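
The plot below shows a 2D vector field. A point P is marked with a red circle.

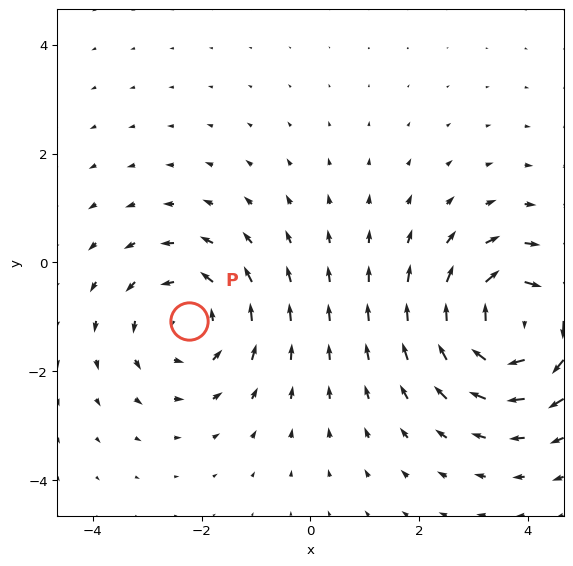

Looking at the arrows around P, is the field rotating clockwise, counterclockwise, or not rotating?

counterclockwise

Near P at (-2.2, -1.1) the arrows circulate counterclockwise. The curl (z-component) there is about +3; positive curl means counterclockwise rotation.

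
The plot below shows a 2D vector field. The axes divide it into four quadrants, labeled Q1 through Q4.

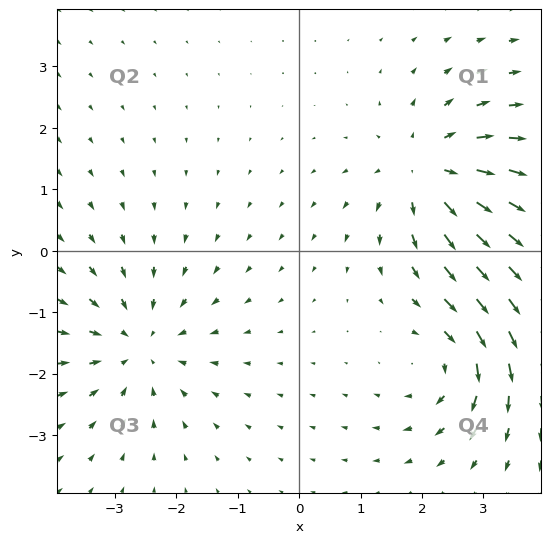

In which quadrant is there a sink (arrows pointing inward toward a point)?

The sink sits at approximately (-2.6, -1.5), which lies in quadrant Q3. The divergence there is about -4, negative as expected for a sink.

Q3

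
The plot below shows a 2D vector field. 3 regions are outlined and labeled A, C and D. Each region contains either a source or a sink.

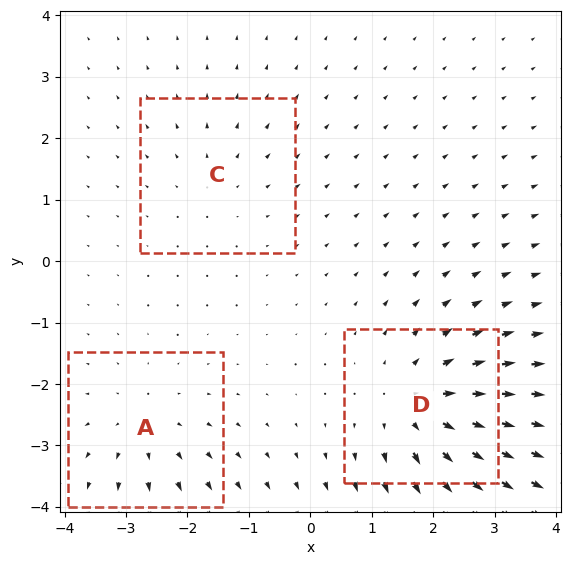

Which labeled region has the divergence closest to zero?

C

Divergence at each region's feature centre — A: about +3, C: about +2, D: about +5. Region C is closest to zero.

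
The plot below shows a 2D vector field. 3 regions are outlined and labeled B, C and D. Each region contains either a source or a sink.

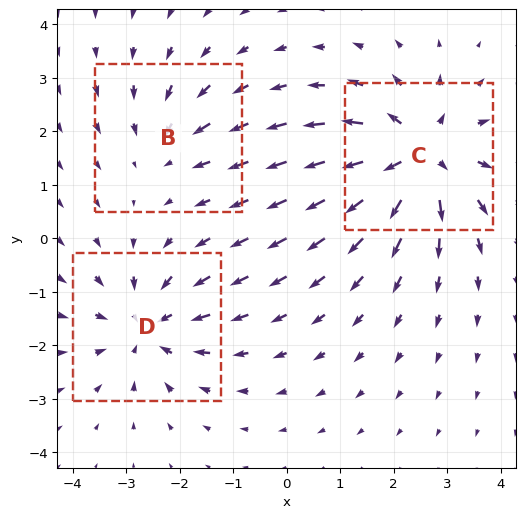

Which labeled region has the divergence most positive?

Divergence at each region's feature centre — B: about -2, C: about +5, D: about -3. Region C is most positive.

C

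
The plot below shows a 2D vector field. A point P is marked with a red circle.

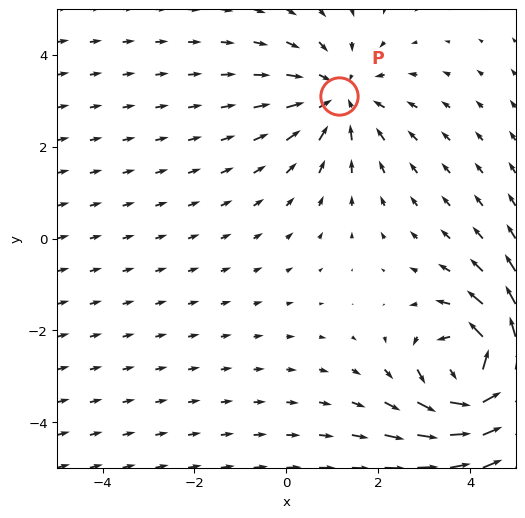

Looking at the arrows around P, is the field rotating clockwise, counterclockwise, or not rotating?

not rotating

Near P at (1.1, 3.1) the arrows show no circulation. The curl there is ≈0.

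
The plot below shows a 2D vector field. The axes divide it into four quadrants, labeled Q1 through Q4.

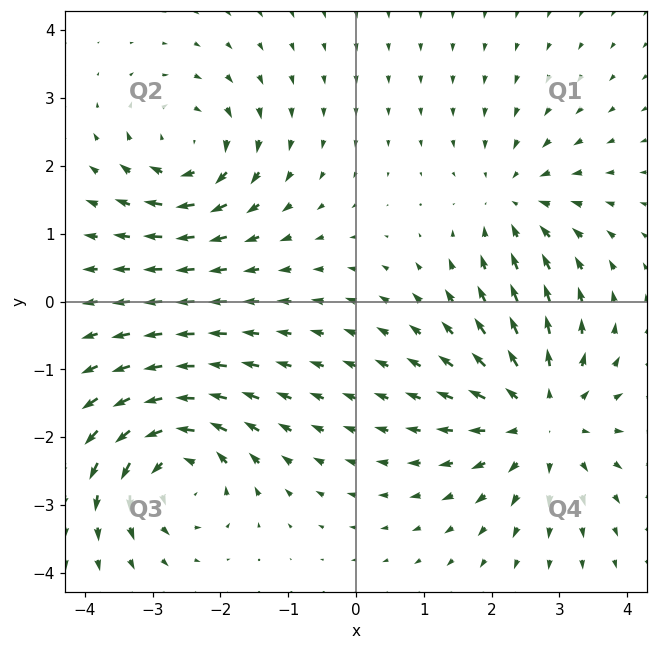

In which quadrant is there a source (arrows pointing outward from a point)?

The source sits at approximately (2.7, -1.7), which lies in quadrant Q4. The divergence there is about +4, positive as expected for a source.

Q4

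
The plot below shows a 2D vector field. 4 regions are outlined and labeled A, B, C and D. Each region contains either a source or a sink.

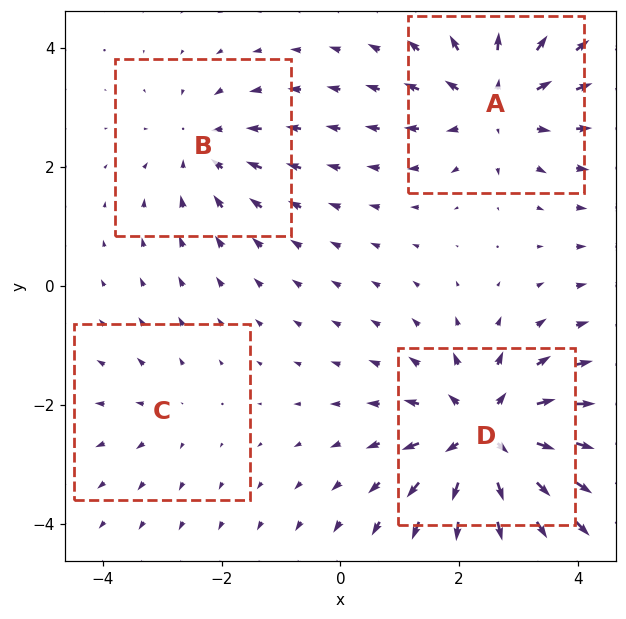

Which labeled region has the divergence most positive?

D

Divergence at each region's feature centre — A: about +5, B: about -4, C: about +2, D: about +7. Region D is most positive.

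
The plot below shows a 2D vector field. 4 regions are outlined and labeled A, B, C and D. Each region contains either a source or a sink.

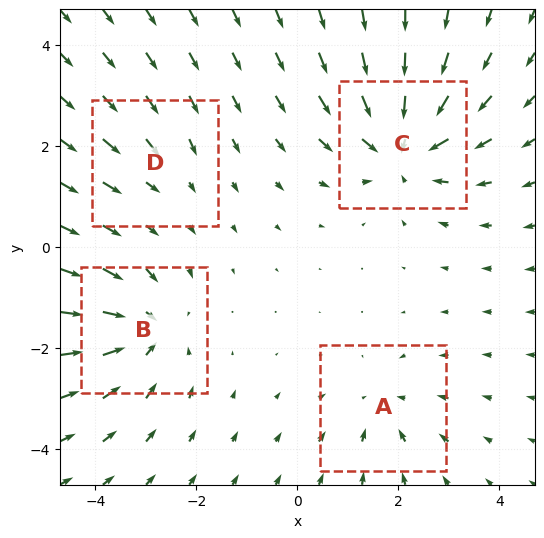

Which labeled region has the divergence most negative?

Divergence at each region's feature centre — A: about -3, B: about -5, C: about -6, D: about -2. Region C is most negative.

C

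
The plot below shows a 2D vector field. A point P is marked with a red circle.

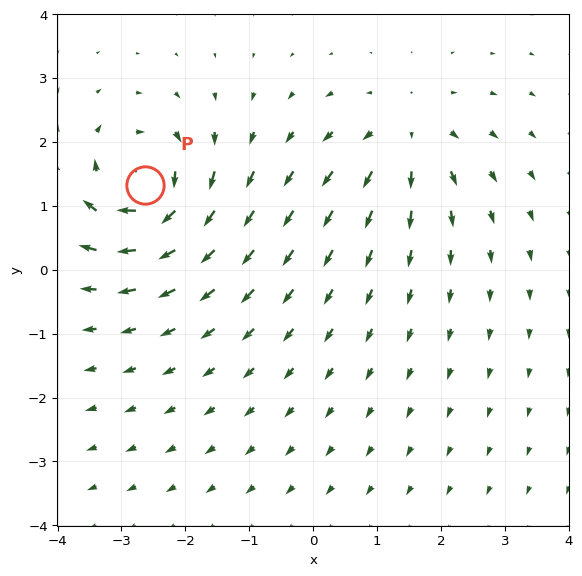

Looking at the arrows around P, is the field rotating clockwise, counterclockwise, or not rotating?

clockwise

Near P at (-2.6, 1.3) the arrows circulate clockwise. The curl (z-component) there is about -6; negative curl means clockwise rotation.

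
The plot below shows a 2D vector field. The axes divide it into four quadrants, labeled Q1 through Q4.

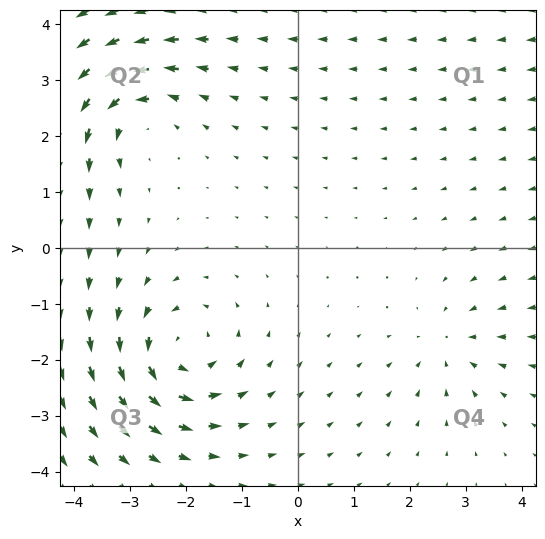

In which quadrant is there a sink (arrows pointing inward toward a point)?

The sink sits at approximately (2.7, -1.7), which lies in quadrant Q4. The divergence there is about -3, negative as expected for a sink.

Q4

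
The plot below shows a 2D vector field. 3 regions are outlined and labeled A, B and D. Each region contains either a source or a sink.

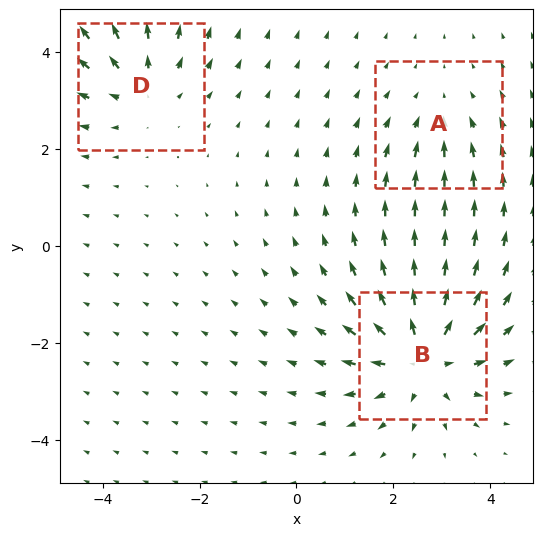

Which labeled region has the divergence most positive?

Divergence at each region's feature centre — A: about -2, B: about +5, D: about +3. Region B is most positive.

B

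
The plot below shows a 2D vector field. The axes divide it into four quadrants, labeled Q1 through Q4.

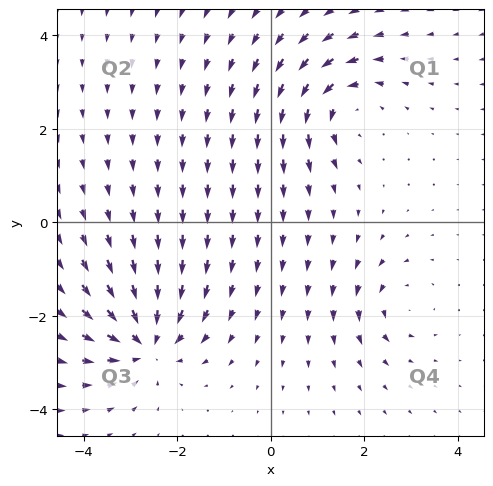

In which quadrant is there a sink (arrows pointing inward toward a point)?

The sink sits at approximately (-2.7, -2.6), which lies in quadrant Q3. The divergence there is about -6, negative as expected for a sink.

Q3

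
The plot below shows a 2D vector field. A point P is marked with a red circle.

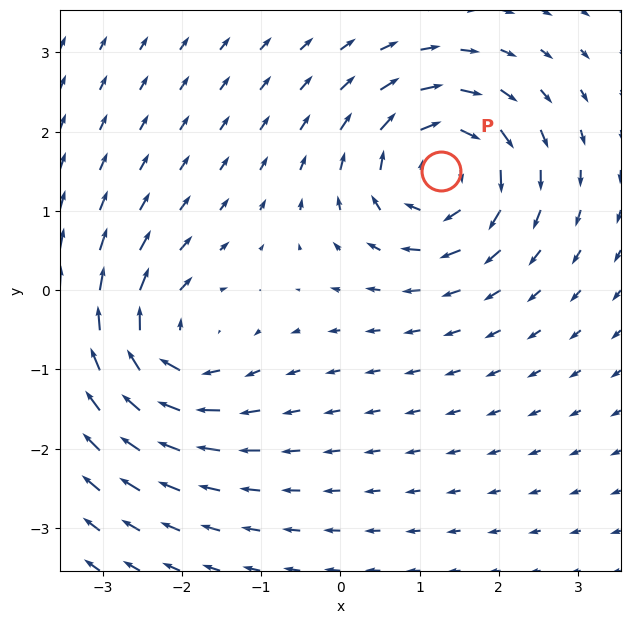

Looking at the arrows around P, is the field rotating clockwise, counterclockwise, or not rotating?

Near P at (1.3, 1.5) the arrows circulate clockwise. The curl (z-component) there is about -7; negative curl means clockwise rotation.

clockwise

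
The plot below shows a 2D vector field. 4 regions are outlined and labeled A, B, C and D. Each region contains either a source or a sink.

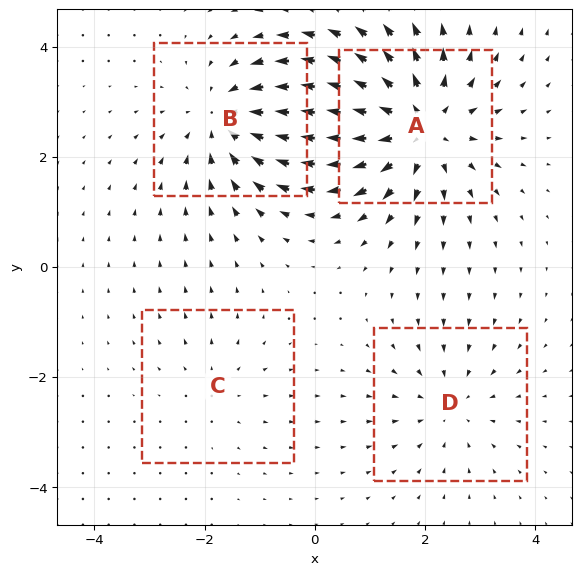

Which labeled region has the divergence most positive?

Divergence at each region's feature centre — A: about +6, B: about -5, C: about +2, D: about -3. Region A is most positive.

A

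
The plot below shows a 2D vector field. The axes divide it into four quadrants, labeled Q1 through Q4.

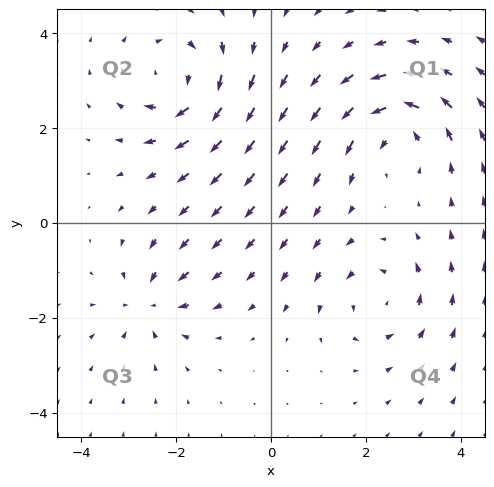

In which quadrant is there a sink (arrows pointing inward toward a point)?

The sink sits at approximately (-2.6, -1.7), which lies in quadrant Q3. The divergence there is about -4, negative as expected for a sink.

Q3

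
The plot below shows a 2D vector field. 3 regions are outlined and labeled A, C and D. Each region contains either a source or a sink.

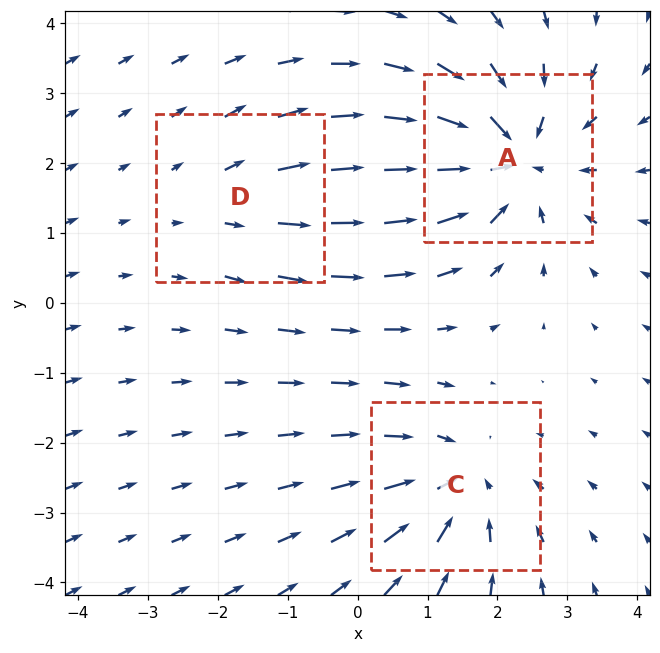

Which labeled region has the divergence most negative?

A

Divergence at each region's feature centre — A: about -4, C: about -3, D: about +2. Region A is most negative.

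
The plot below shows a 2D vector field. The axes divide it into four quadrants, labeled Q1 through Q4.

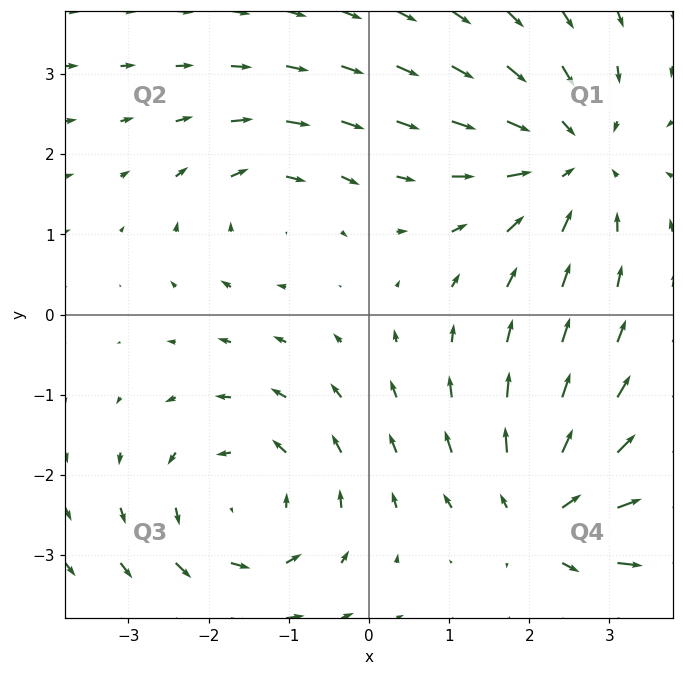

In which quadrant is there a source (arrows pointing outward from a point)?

Q4

The source sits at approximately (2.2, -2.5), which lies in quadrant Q4. The divergence there is about +5, positive as expected for a source.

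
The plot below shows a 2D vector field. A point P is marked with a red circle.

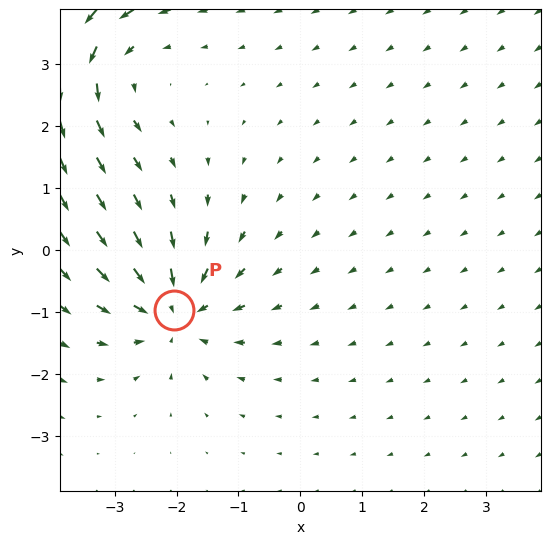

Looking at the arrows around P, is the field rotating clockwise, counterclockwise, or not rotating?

Near P at (-2.0, -1.0) the arrows show no circulation. The curl there is ≈0.

not rotating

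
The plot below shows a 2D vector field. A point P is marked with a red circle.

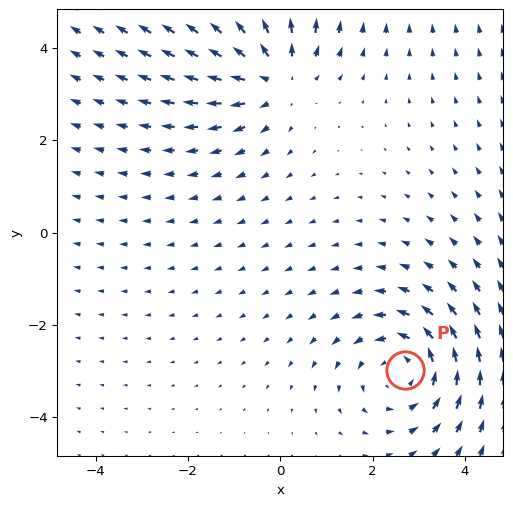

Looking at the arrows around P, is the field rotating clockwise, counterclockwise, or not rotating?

counterclockwise

Near P at (2.7, -3.0) the arrows circulate counterclockwise. The curl (z-component) there is about +4; positive curl means counterclockwise rotation.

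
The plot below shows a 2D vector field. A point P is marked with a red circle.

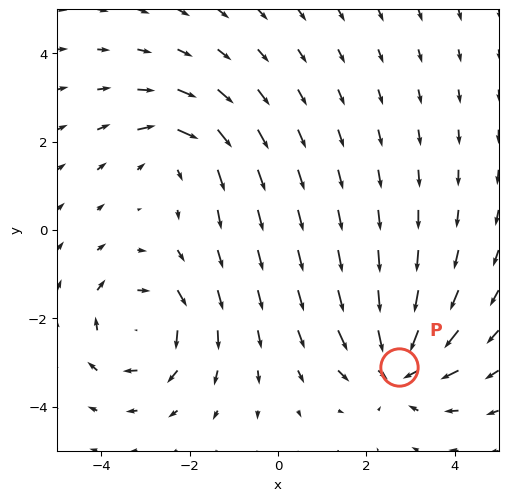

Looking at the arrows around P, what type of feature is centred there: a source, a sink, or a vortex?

sink

At P (2.7, -3.1) the arrows converge inward. Divergence about -5, curl ≈0 — negative divergence with near-zero curl is a sink.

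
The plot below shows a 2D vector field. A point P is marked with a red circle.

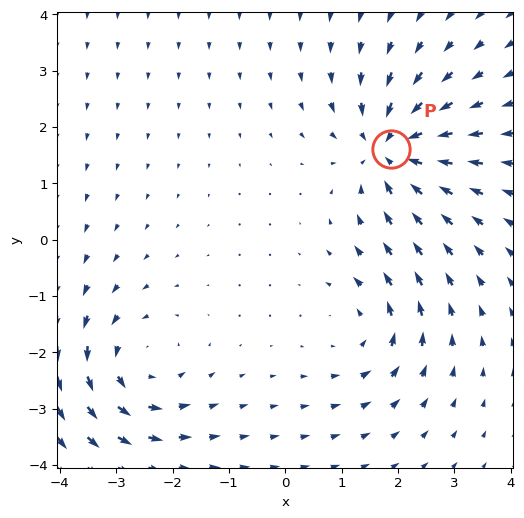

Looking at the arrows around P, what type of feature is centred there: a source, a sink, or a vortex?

At P (1.9, 1.6) the arrows converge inward. Divergence about -6, curl ≈0 — negative divergence with near-zero curl is a sink.

sink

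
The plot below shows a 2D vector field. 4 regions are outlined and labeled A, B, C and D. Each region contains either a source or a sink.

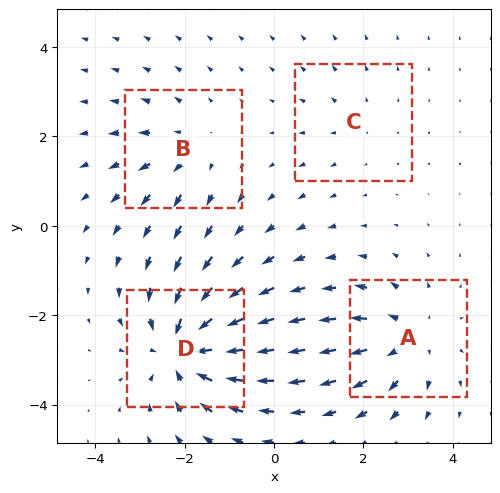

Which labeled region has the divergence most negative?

D

Divergence at each region's feature centre — A: about +4, B: about +3, C: about +2, D: about -7. Region D is most negative.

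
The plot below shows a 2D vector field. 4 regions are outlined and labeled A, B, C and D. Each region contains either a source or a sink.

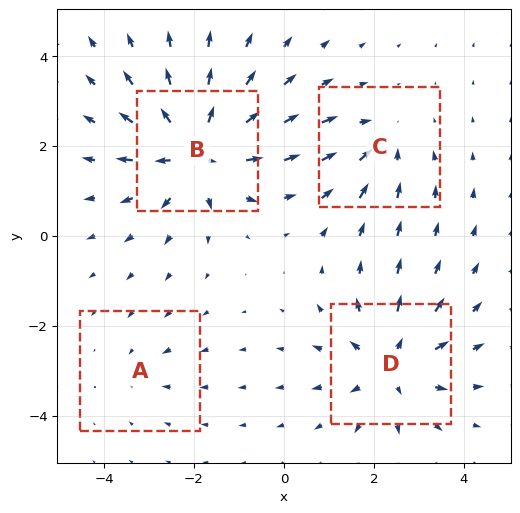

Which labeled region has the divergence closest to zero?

Divergence at each region's feature centre — A: about -2, B: about +7, C: about -3, D: about +5. Region A is closest to zero.

A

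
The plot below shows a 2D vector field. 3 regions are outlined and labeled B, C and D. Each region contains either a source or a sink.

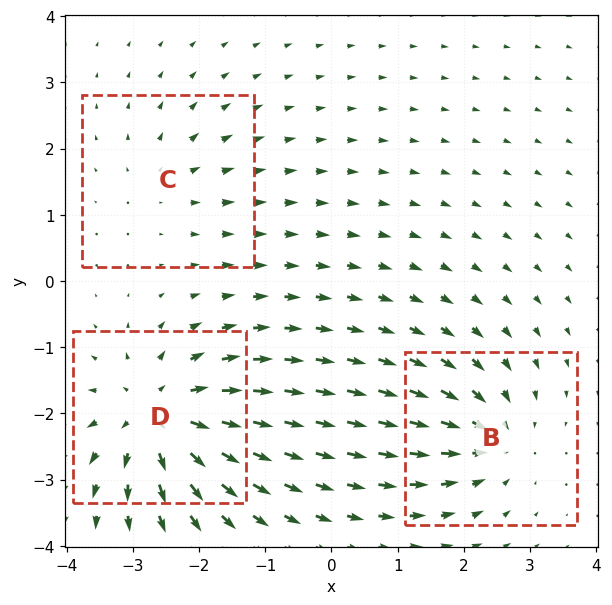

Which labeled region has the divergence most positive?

D

Divergence at each region's feature centre — B: about -4, C: about +2, D: about +6. Region D is most positive.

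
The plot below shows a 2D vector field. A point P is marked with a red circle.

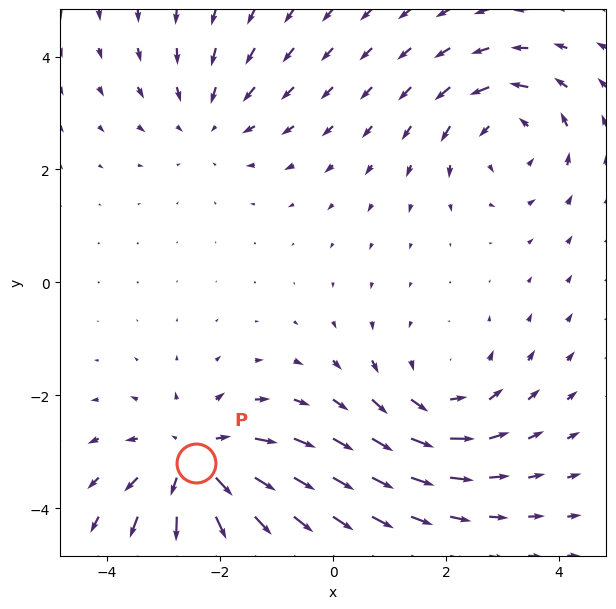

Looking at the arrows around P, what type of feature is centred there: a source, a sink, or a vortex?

source

At P (-2.4, -3.2) the arrows spread outward. Divergence about +5, curl ≈0 — positive divergence with near-zero curl is a source.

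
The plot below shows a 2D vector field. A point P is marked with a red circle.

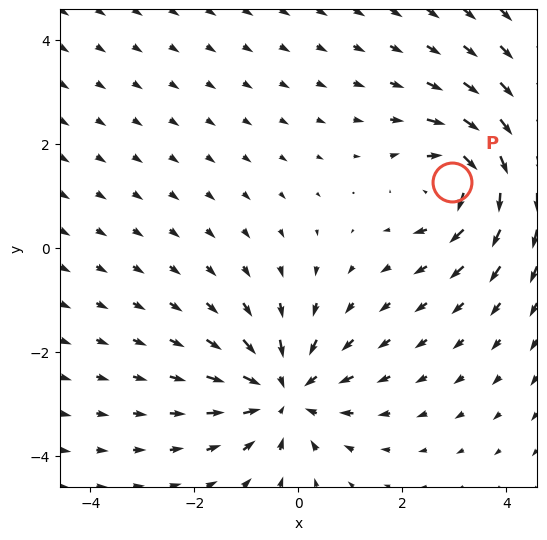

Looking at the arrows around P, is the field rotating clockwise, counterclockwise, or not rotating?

clockwise

Near P at (3.0, 1.3) the arrows circulate clockwise. The curl (z-component) there is about -6; negative curl means clockwise rotation.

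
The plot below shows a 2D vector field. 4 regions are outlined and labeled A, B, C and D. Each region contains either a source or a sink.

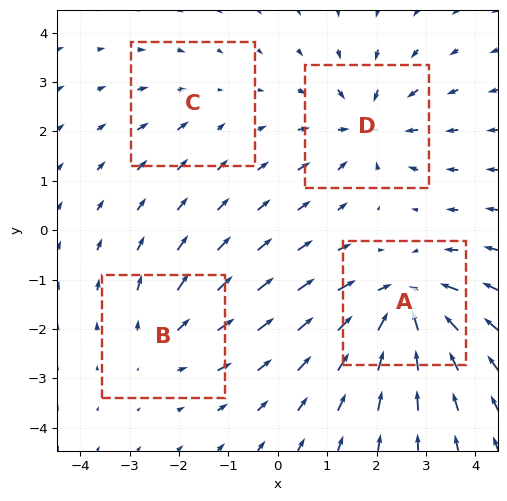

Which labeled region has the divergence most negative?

A

Divergence at each region's feature centre — A: about -7, B: about +3, C: about -2, D: about -5. Region A is most negative.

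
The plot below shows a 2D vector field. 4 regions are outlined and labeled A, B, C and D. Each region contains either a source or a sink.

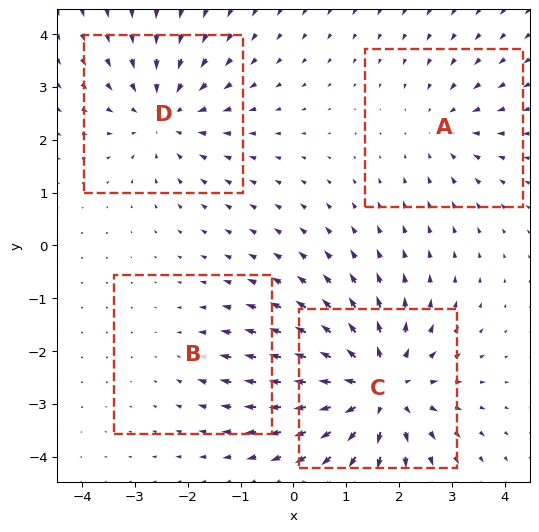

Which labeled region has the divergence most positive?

Divergence at each region's feature centre — A: about -3, B: about -2, C: about +7, D: about -4. Region C is most positive.

C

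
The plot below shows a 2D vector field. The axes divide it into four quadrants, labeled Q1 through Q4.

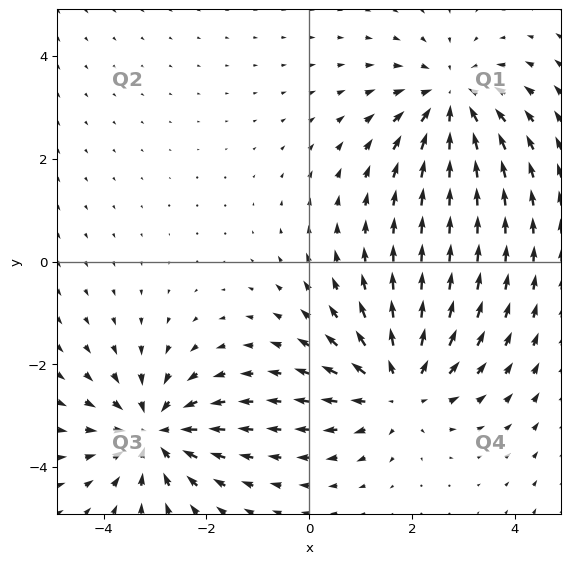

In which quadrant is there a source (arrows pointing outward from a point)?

Q4

The source sits at approximately (1.7, -2.5), which lies in quadrant Q4. The divergence there is about +4, positive as expected for a source.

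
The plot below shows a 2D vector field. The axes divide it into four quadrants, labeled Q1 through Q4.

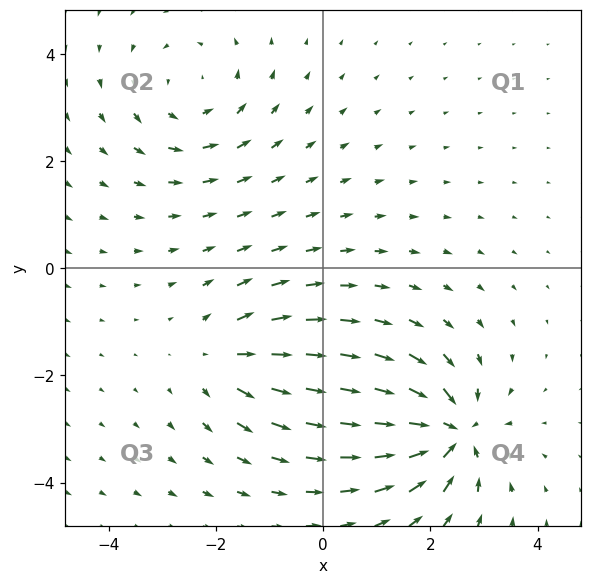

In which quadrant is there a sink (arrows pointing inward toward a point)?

The sink sits at approximately (2.4, -3.1), which lies in quadrant Q4. The divergence there is about -7, negative as expected for a sink.

Q4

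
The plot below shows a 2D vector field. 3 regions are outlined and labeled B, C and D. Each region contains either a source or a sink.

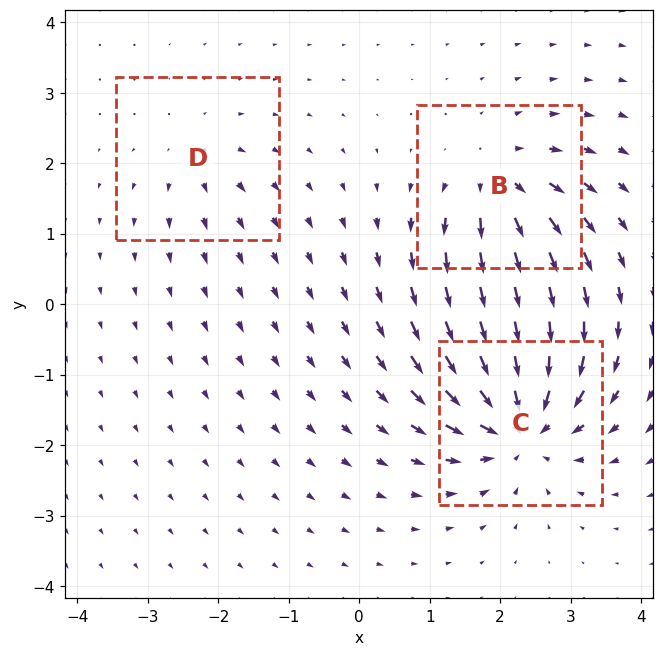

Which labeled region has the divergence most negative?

C

Divergence at each region's feature centre — B: about +4, C: about -6, D: about +2. Region C is most negative.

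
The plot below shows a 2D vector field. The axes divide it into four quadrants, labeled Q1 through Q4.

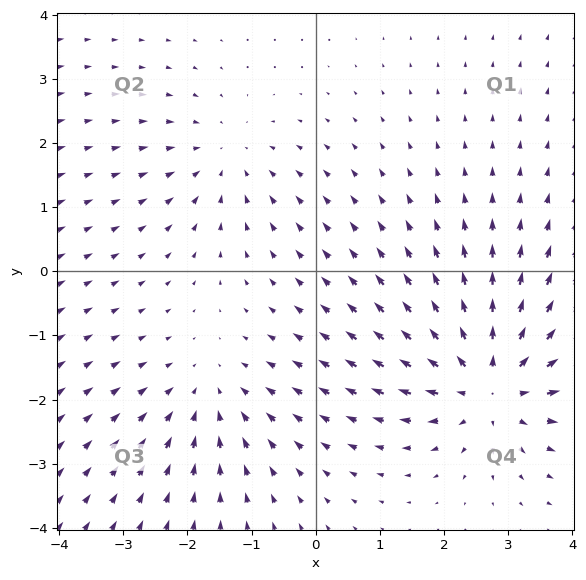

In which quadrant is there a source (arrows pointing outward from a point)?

Q4

The source sits at approximately (2.7, -1.7), which lies in quadrant Q4. The divergence there is about +5, positive as expected for a source.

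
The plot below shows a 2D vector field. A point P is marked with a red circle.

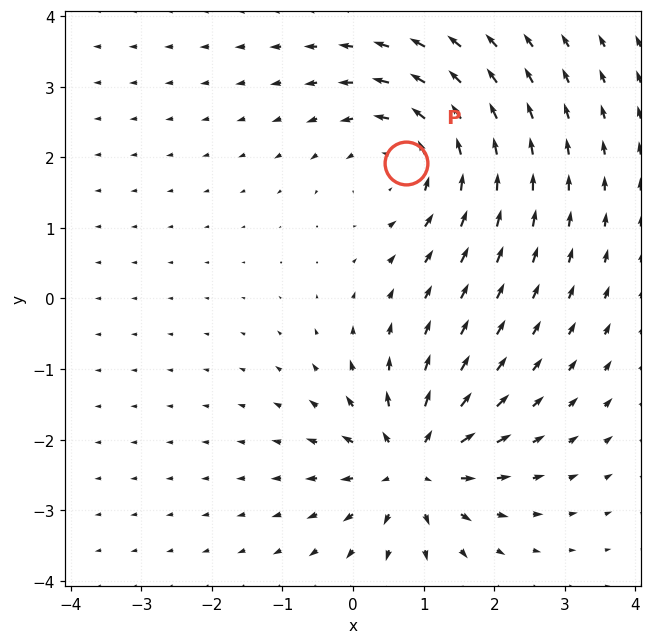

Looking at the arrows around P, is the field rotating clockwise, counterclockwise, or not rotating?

Near P at (0.8, 1.9) the arrows circulate counterclockwise. The curl (z-component) there is about +4; positive curl means counterclockwise rotation.

counterclockwise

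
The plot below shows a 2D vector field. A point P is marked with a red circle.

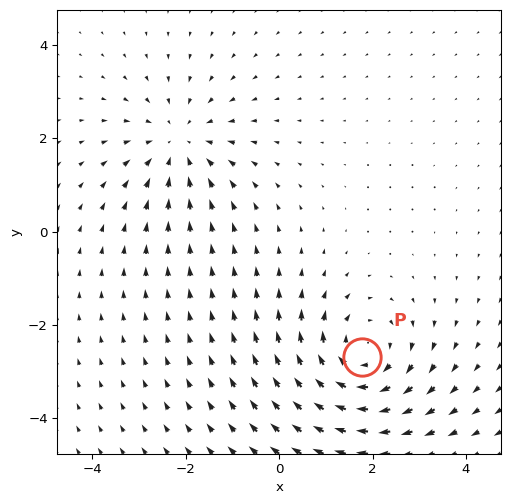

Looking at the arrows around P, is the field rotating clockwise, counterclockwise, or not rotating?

clockwise

Near P at (1.8, -2.7) the arrows circulate clockwise. The curl (z-component) there is about -4; negative curl means clockwise rotation.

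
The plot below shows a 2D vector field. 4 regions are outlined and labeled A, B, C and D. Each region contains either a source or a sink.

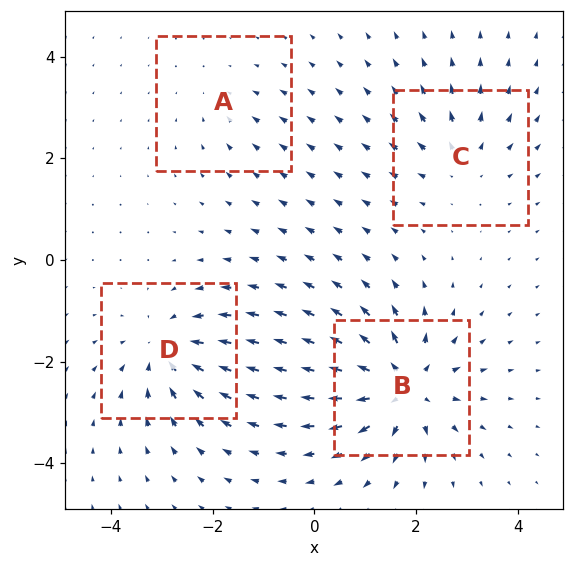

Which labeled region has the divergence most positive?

Divergence at each region's feature centre — A: about -2, B: about +7, C: about +4, D: about -5. Region B is most positive.

B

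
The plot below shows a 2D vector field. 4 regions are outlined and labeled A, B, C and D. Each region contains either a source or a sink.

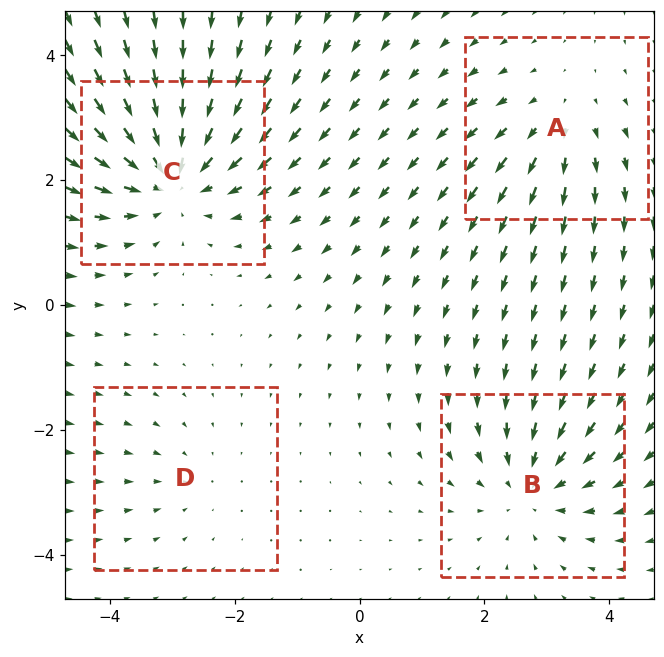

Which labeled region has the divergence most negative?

Divergence at each region's feature centre — A: about +3, B: about -4, C: about -6, D: about -2. Region C is most negative.

C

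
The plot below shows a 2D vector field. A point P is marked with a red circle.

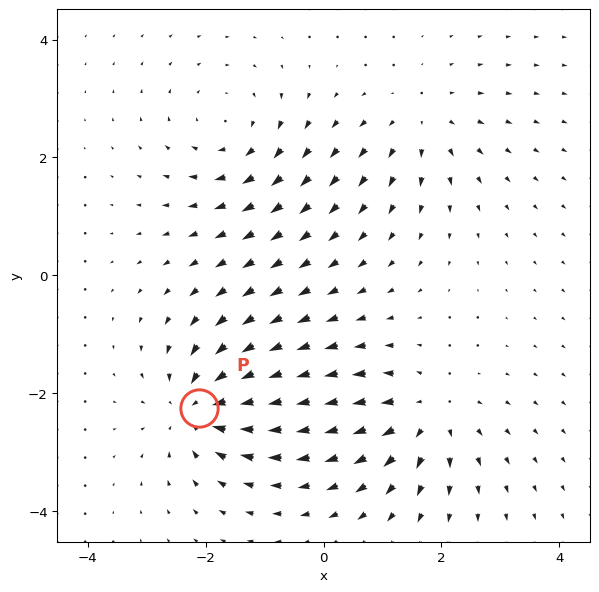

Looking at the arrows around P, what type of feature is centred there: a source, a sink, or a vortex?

At P (-2.1, -2.2) the arrows converge inward. Divergence about -6, curl ≈0 — negative divergence with near-zero curl is a sink.

sink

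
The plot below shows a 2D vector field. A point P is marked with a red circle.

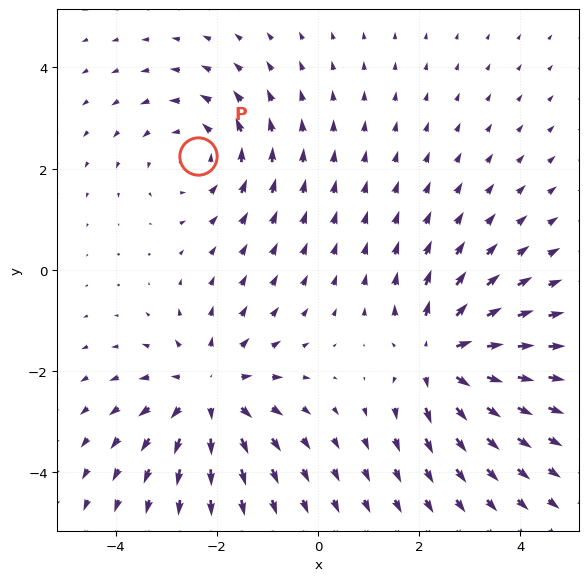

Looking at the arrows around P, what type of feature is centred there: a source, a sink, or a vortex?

vortex

At P (-2.4, 2.3) the arrows circulate counterclockwise. Divergence ≈0, curl about +3 — near-zero divergence with nonzero curl is a vortex.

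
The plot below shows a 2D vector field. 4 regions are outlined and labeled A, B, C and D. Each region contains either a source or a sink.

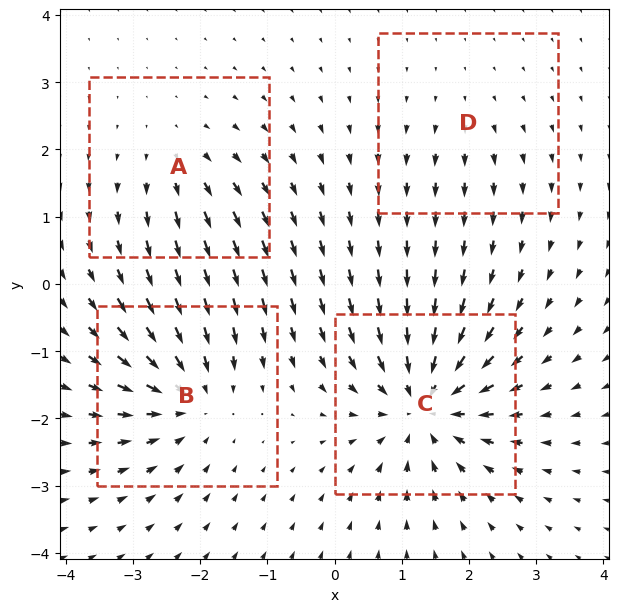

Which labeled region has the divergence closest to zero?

D

Divergence at each region's feature centre — A: about +3, B: about -6, C: about -8, D: about +2. Region D is closest to zero.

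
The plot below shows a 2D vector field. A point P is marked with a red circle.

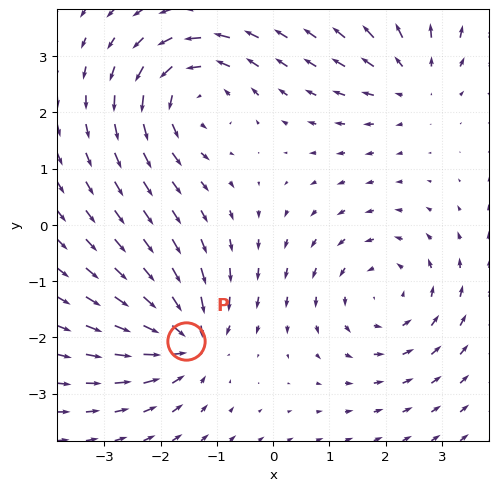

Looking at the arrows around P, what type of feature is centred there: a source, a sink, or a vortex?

sink

At P (-1.5, -2.1) the arrows converge inward. Divergence about -6, curl ≈0 — negative divergence with near-zero curl is a sink.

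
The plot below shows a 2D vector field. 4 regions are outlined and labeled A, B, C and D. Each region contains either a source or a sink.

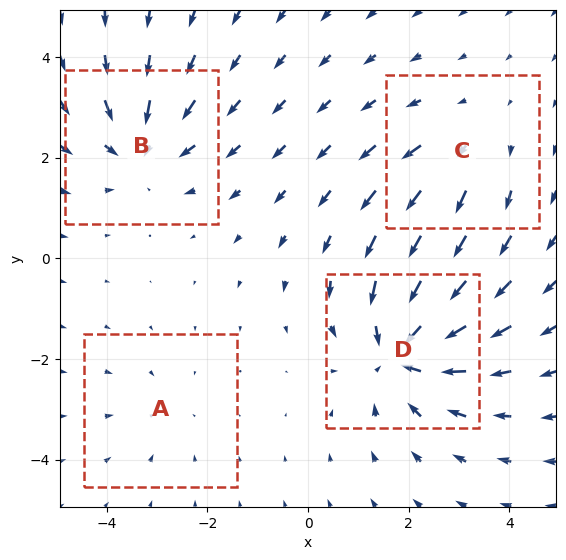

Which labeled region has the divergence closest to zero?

A

Divergence at each region's feature centre — A: about -2, B: about -4, C: about +3, D: about -6. Region A is closest to zero.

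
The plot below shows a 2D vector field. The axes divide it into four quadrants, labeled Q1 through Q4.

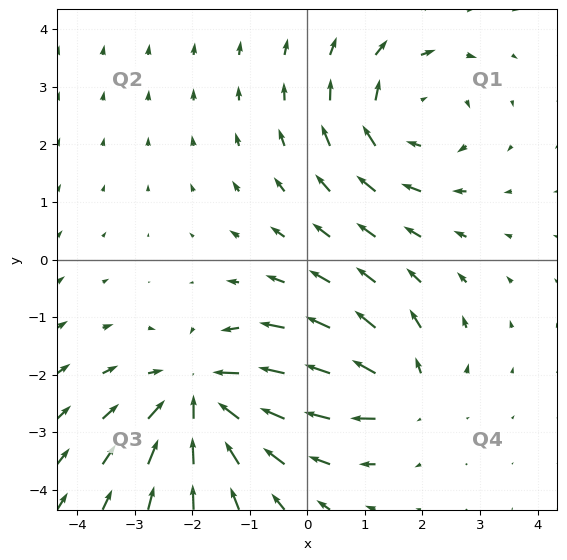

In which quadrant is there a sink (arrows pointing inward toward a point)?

The sink sits at approximately (-1.8, -2.4), which lies in quadrant Q3. The divergence there is about -4, negative as expected for a sink.

Q3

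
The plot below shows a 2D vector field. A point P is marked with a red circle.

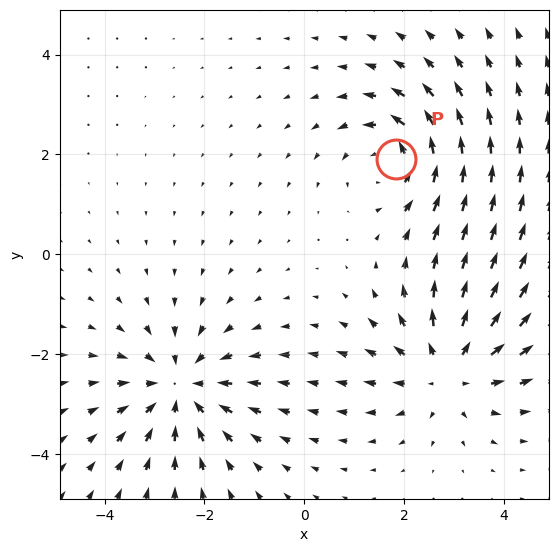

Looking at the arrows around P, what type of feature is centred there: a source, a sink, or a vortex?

vortex

At P (1.8, 1.9) the arrows circulate counterclockwise. Divergence ≈0, curl about +5 — near-zero divergence with nonzero curl is a vortex.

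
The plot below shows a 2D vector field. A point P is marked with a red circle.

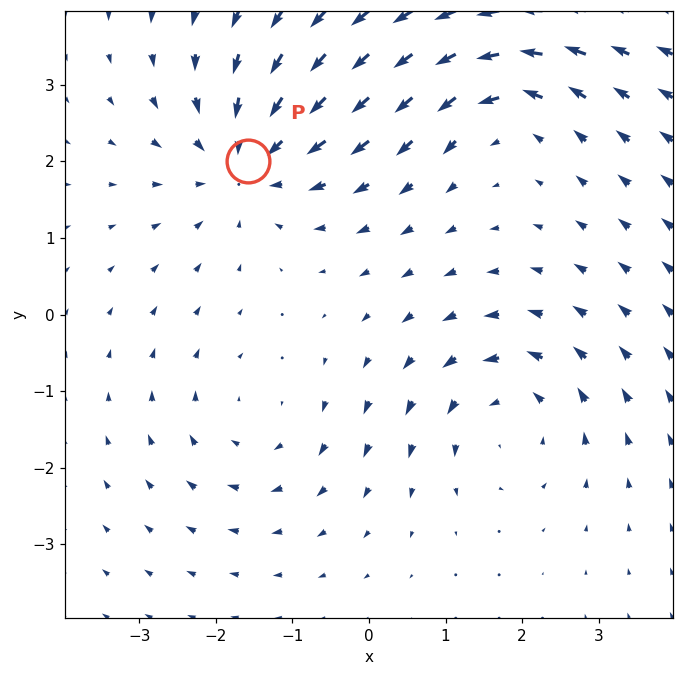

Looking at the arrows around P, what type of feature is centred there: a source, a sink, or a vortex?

sink

At P (-1.6, 2.0) the arrows converge inward. Divergence about -4, curl ≈0 — negative divergence with near-zero curl is a sink.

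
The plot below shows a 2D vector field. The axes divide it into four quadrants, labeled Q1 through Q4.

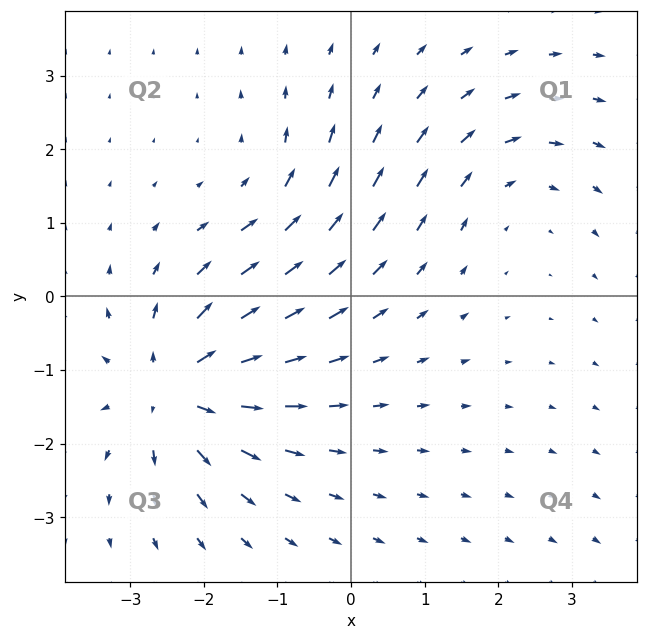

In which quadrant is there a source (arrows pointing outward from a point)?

The source sits at approximately (-2.4, -1.3), which lies in quadrant Q3. The divergence there is about +6, positive as expected for a source.

Q3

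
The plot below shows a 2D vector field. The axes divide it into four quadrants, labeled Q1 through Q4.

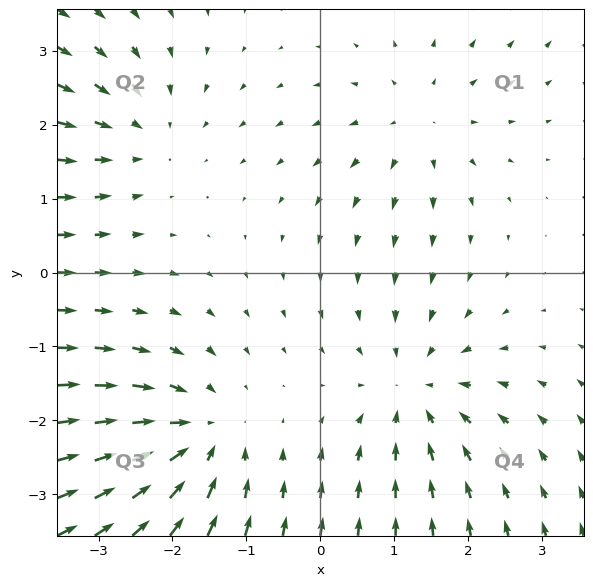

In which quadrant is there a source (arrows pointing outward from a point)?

Q1

The source sits at approximately (1.3, 2.0), which lies in quadrant Q1. The divergence there is about +2, positive as expected for a source.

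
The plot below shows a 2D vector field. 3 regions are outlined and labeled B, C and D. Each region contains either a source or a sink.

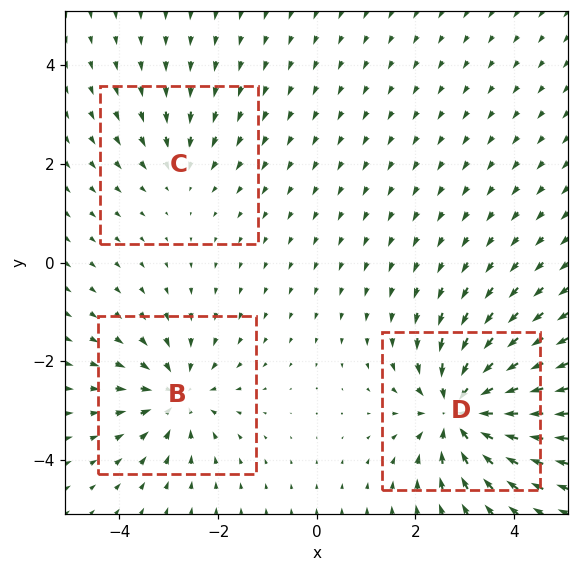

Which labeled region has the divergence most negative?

D

Divergence at each region's feature centre — B: about -4, C: about -2, D: about -6. Region D is most negative.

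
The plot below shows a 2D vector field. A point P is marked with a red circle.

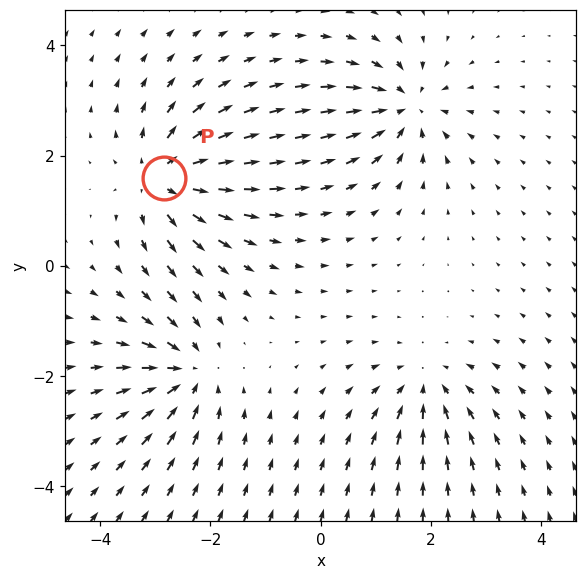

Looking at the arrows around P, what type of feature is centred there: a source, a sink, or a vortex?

At P (-2.9, 1.6) the arrows spread outward. Divergence about +6, curl ≈0 — positive divergence with near-zero curl is a source.

source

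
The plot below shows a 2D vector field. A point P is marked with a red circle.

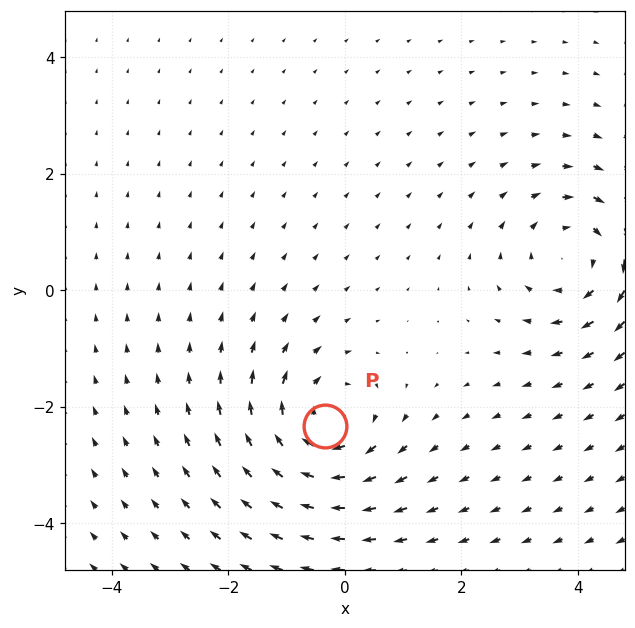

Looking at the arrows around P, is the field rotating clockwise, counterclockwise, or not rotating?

Near P at (-0.3, -2.3) the arrows circulate clockwise. The curl (z-component) there is about -4; negative curl means clockwise rotation.

clockwise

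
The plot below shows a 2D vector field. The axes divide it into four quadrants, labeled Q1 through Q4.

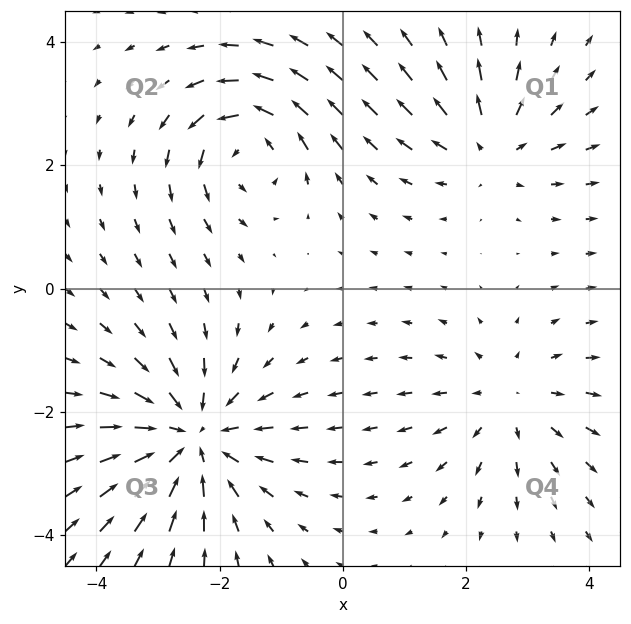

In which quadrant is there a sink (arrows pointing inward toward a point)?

Q3

The sink sits at approximately (-2.4, -2.4), which lies in quadrant Q3. The divergence there is about -4, negative as expected for a sink.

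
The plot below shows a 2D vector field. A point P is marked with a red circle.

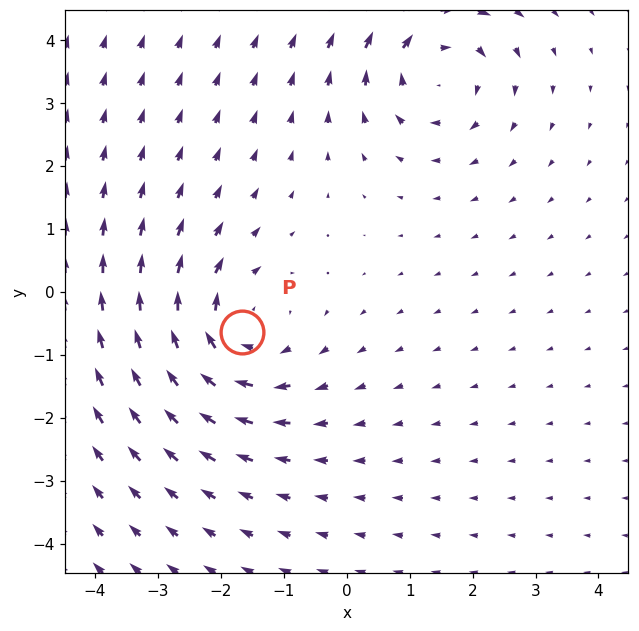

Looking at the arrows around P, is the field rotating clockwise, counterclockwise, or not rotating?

Near P at (-1.7, -0.6) the arrows circulate clockwise. The curl (z-component) there is about -4; negative curl means clockwise rotation.

clockwise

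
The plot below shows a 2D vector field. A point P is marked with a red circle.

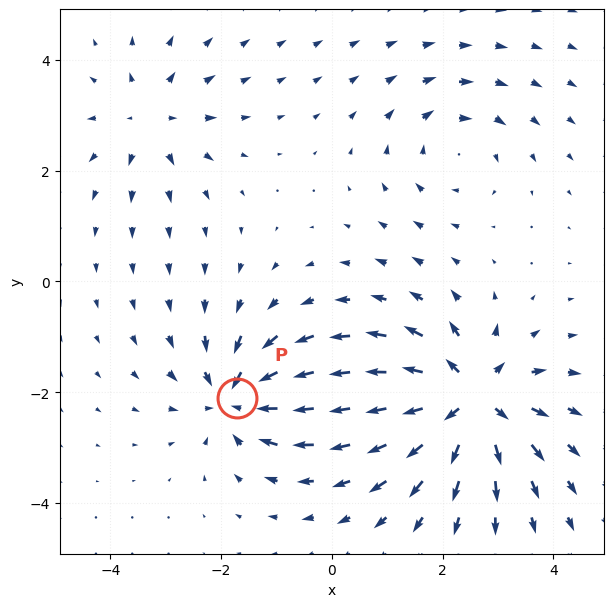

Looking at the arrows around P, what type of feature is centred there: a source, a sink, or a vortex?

sink

At P (-1.7, -2.1) the arrows converge inward. Divergence about -5, curl ≈0 — negative divergence with near-zero curl is a sink.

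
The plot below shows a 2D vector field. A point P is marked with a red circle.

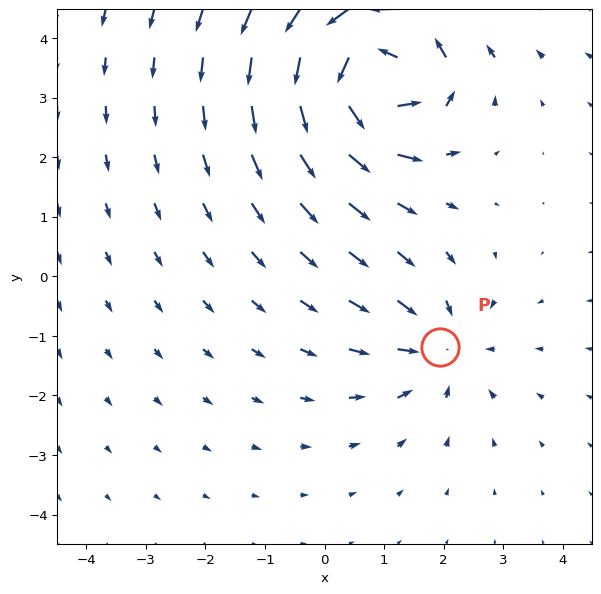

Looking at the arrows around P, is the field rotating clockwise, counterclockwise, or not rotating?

not rotating

Near P at (1.9, -1.2) the arrows show no circulation. The curl there is ≈0.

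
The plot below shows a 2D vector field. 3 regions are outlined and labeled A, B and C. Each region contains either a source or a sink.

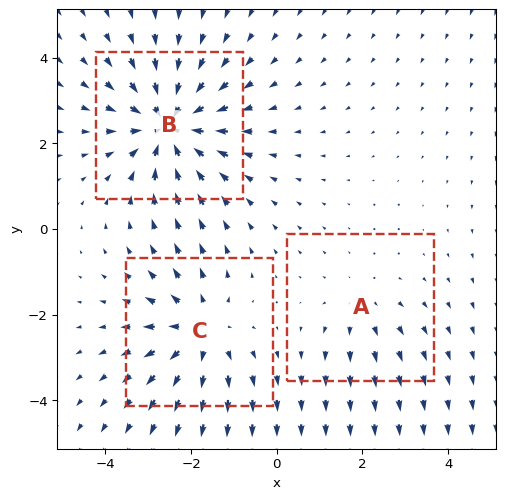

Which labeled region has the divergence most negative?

Divergence at each region's feature centre — A: about +2, B: about -4, C: about +3. Region B is most negative.

B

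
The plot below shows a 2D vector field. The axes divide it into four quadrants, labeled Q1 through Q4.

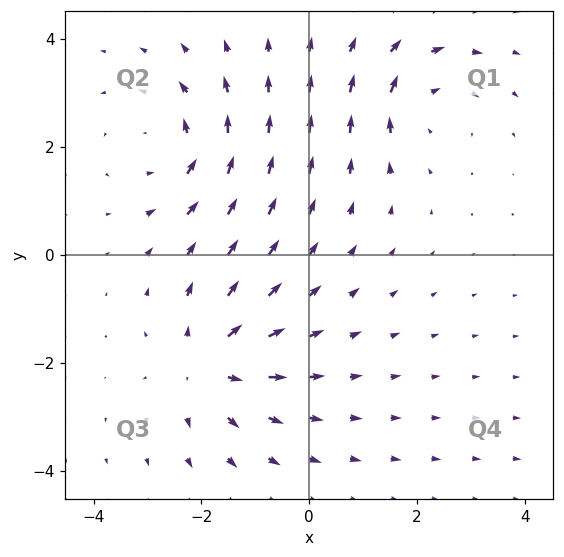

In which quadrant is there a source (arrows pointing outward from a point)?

The source sits at approximately (-1.9, -2.0), which lies in quadrant Q3. The divergence there is about +5, positive as expected for a source.

Q3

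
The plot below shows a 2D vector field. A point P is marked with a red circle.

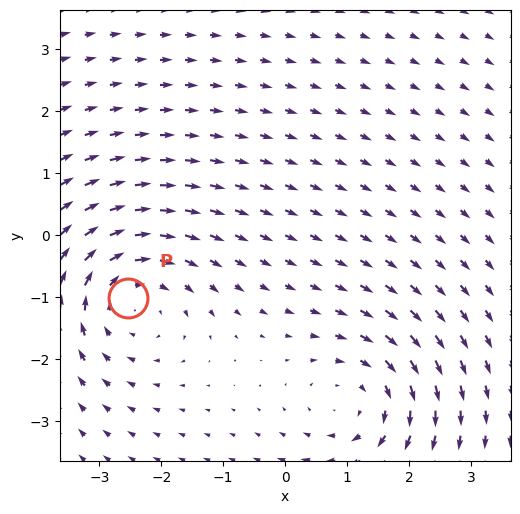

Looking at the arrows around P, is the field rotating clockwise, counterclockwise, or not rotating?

clockwise

Near P at (-2.5, -1.0) the arrows circulate clockwise. The curl (z-component) there is about -4; negative curl means clockwise rotation.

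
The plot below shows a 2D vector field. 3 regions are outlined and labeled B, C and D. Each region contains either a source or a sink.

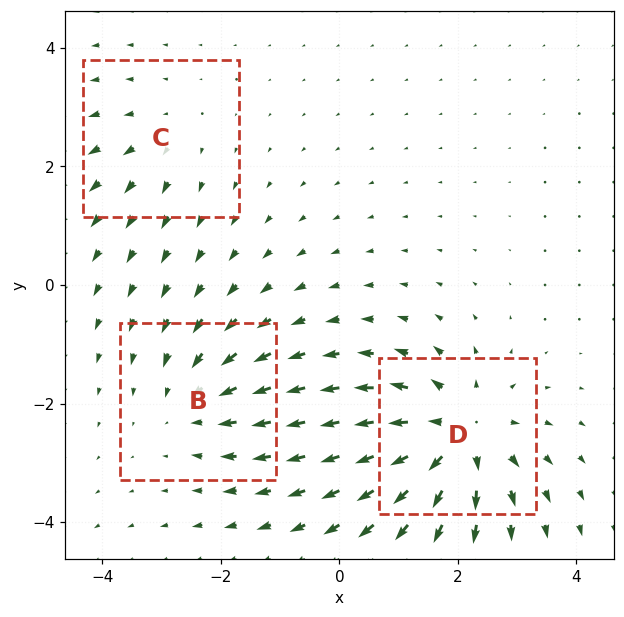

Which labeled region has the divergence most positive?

D

Divergence at each region's feature centre — B: about -3, C: about +2, D: about +5. Region D is most positive.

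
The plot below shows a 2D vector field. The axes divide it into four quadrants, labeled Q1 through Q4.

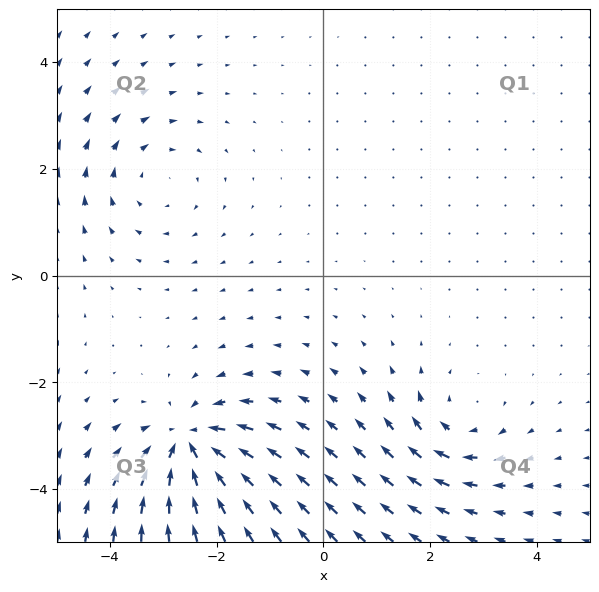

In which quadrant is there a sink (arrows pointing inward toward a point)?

Q3

The sink sits at approximately (-2.5, -3.2), which lies in quadrant Q3. The divergence there is about -6, negative as expected for a sink.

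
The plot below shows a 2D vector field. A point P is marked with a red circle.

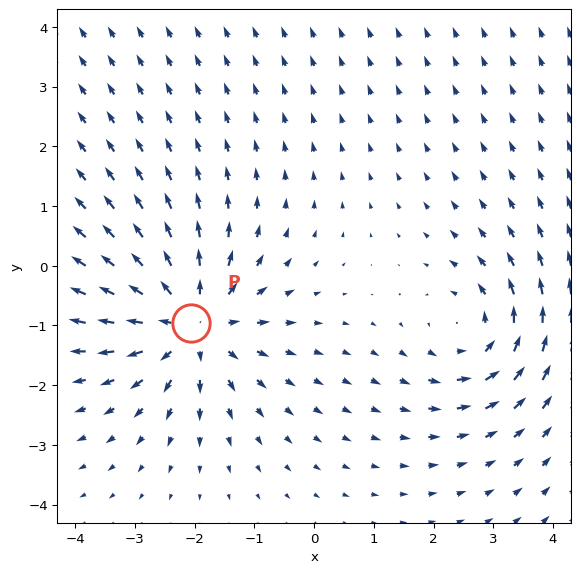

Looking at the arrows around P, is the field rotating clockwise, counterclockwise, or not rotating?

not rotating

Near P at (-2.1, -1.0) the arrows show no circulation. The curl there is ≈0.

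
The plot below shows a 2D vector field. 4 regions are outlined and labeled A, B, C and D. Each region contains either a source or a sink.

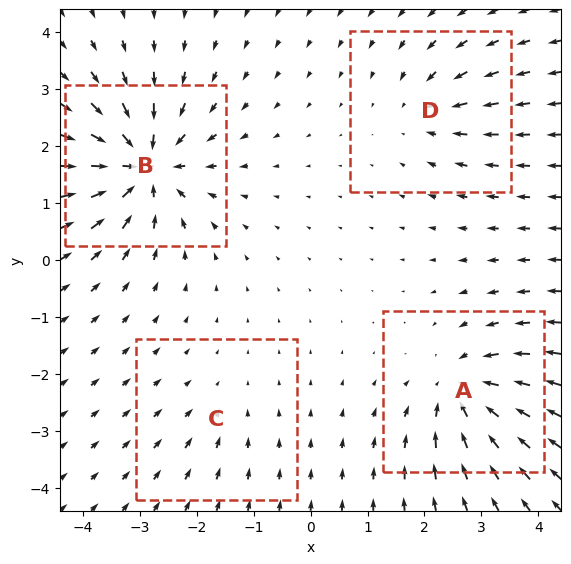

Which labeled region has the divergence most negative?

B

Divergence at each region's feature centre — A: about -7, B: about -9, C: about -2, D: about -4. Region B is most negative.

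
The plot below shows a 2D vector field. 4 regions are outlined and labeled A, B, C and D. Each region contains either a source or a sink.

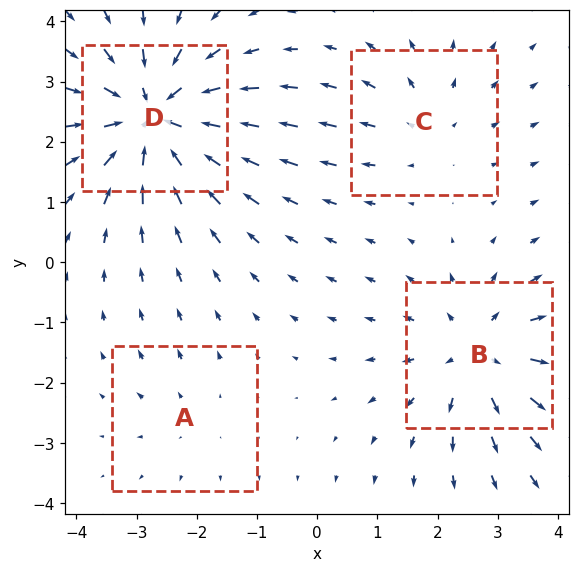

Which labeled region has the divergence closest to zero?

Divergence at each region's feature centre — A: about +2, B: about +5, C: about +3, D: about -7. Region A is closest to zero.

A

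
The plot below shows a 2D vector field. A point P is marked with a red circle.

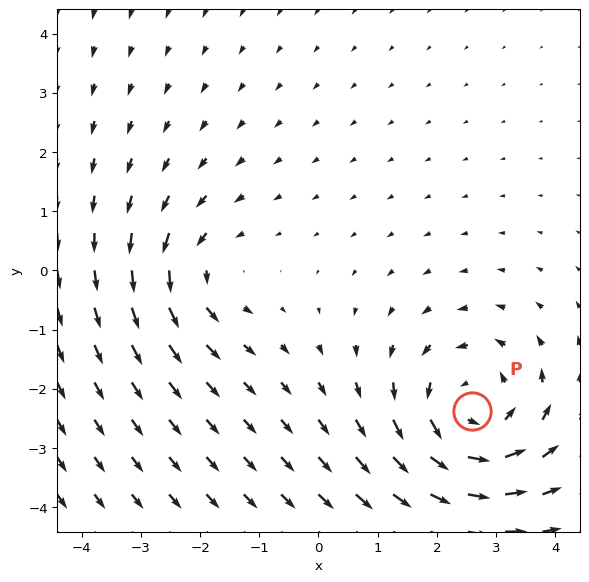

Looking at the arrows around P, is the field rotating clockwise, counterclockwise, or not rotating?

Near P at (2.6, -2.4) the arrows circulate counterclockwise. The curl (z-component) there is about +4; positive curl means counterclockwise rotation.

counterclockwise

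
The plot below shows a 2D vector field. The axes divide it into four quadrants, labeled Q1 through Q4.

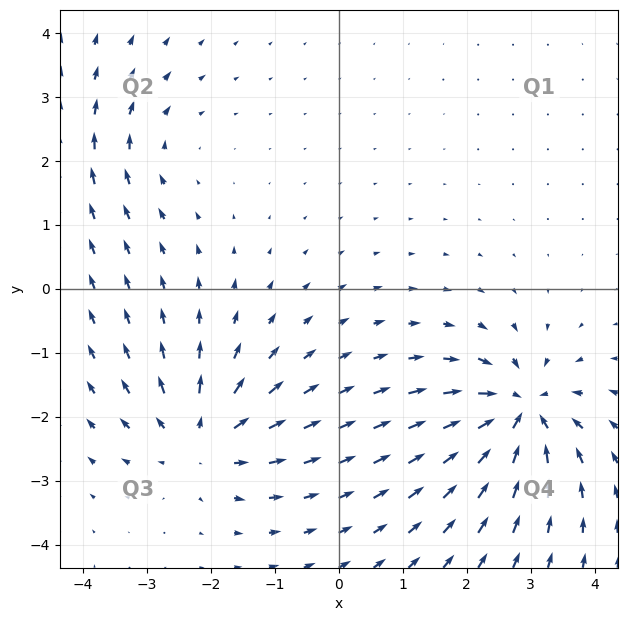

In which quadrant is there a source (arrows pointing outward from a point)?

The source sits at approximately (-2.1, -2.4), which lies in quadrant Q3. The divergence there is about +5, positive as expected for a source.

Q3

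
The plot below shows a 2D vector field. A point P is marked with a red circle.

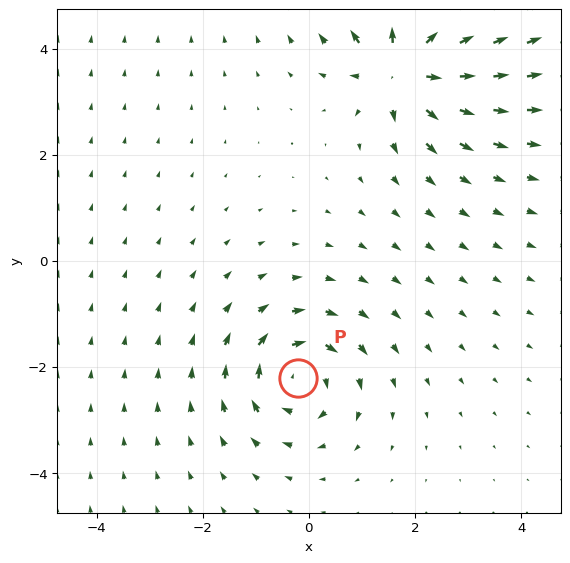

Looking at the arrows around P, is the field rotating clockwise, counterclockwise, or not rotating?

Near P at (-0.2, -2.2) the arrows circulate clockwise. The curl (z-component) there is about -4; negative curl means clockwise rotation.

clockwise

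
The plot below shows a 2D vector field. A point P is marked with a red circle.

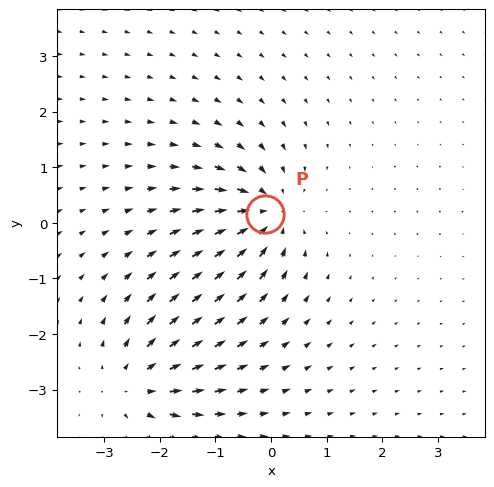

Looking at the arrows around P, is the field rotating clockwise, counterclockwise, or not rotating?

Near P at (-0.1, 0.2) the arrows show no circulation. The curl there is ≈0.

not rotating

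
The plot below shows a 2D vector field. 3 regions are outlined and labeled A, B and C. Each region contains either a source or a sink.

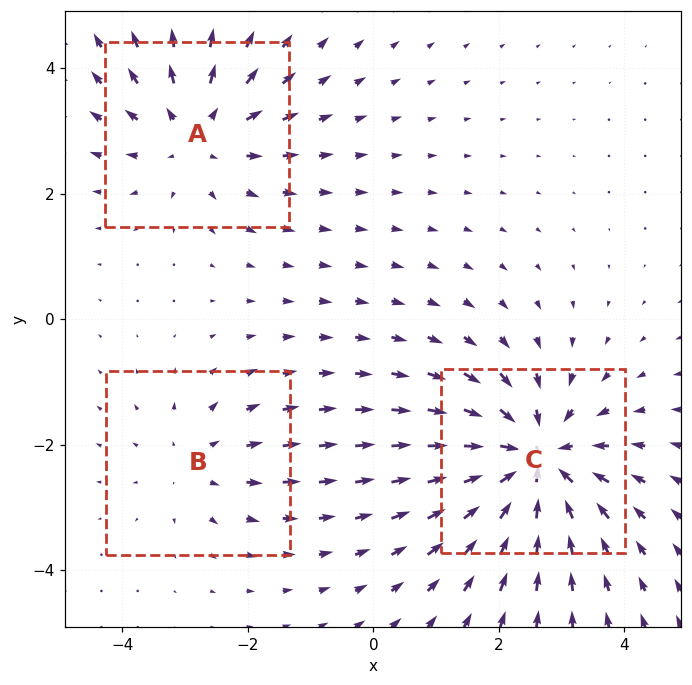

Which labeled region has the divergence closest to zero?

Divergence at each region's feature centre — A: about +3, B: about +2, C: about -5. Region B is closest to zero.

B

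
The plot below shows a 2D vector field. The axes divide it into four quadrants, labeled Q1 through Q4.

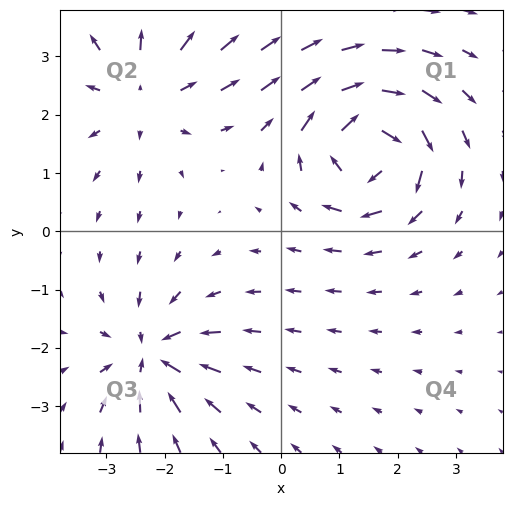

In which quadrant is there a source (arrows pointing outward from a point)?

Q2

The source sits at approximately (-2.4, 2.4), which lies in quadrant Q2. The divergence there is about +3, positive as expected for a source.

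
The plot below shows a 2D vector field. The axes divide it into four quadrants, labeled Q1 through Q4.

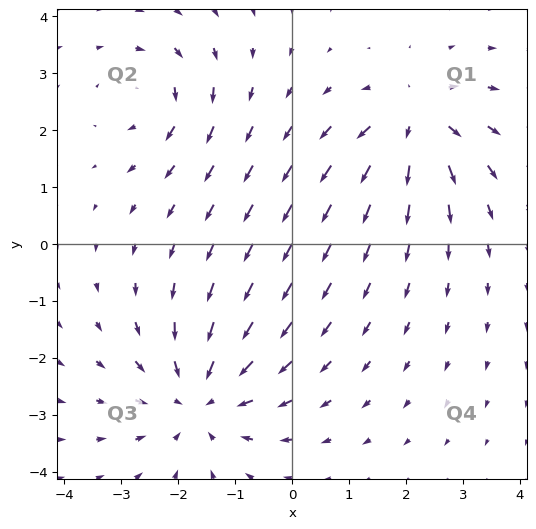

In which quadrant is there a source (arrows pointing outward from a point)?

The source sits at approximately (2.2, 2.1), which lies in quadrant Q1. The divergence there is about +4, positive as expected for a source.

Q1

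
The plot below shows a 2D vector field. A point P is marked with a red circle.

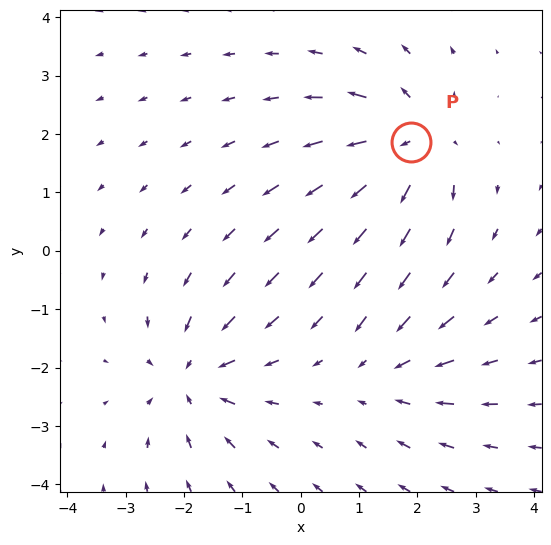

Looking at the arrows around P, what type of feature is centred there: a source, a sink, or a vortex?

source

At P (1.9, 1.9) the arrows spread outward. Divergence about +5, curl ≈0 — positive divergence with near-zero curl is a source.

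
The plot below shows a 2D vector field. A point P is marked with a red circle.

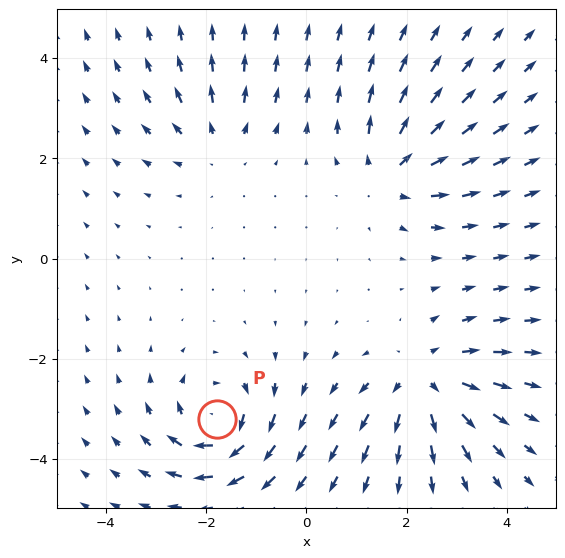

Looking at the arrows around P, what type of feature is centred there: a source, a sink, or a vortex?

At P (-1.8, -3.2) the arrows circulate clockwise. Divergence ≈0, curl about -6 — near-zero divergence with nonzero curl is a vortex.

vortex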